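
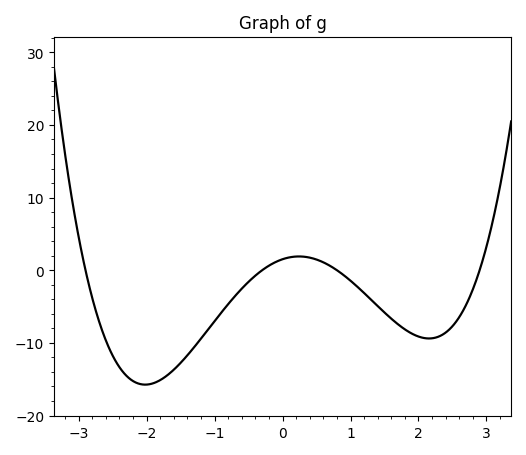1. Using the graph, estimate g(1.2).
-3.14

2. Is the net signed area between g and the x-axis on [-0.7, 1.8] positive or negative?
negative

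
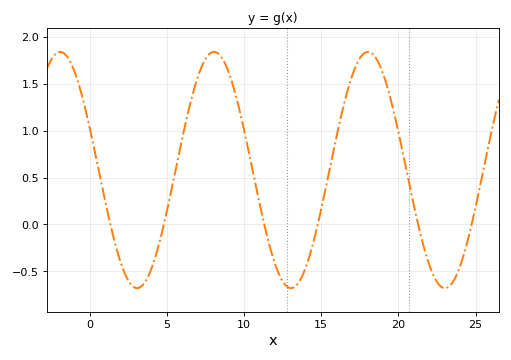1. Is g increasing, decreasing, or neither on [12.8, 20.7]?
neither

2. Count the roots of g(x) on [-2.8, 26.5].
6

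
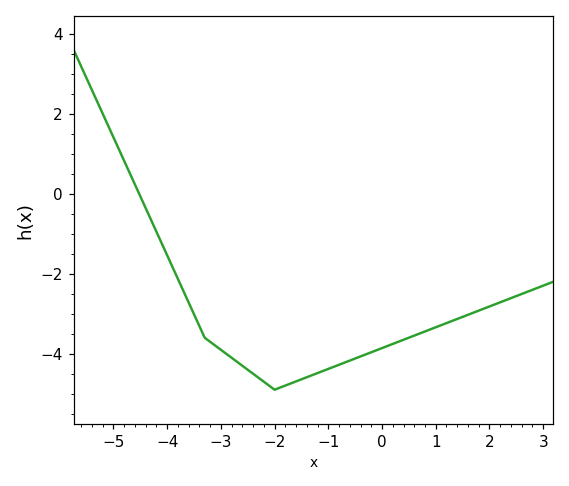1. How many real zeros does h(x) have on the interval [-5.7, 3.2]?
1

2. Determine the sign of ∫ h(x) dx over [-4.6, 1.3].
negative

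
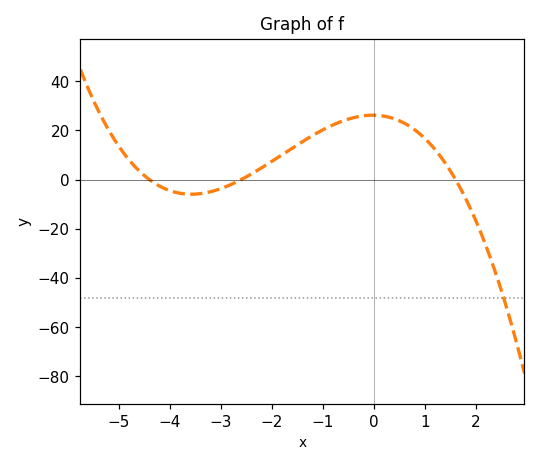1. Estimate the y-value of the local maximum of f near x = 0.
26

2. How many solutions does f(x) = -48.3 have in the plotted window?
1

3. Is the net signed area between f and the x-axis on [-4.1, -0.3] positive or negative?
positive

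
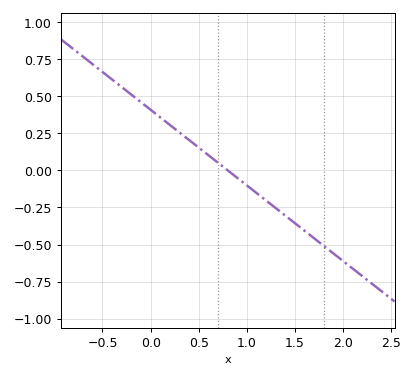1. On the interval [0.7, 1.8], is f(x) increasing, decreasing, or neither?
decreasing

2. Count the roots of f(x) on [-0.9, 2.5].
1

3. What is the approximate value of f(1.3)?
-0.25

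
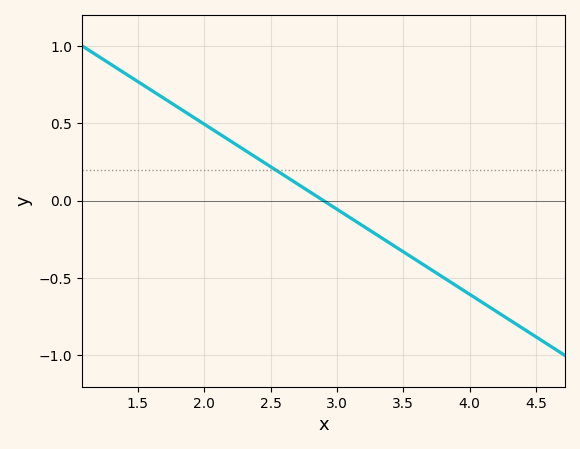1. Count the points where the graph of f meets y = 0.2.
1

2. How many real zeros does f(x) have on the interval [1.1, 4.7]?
1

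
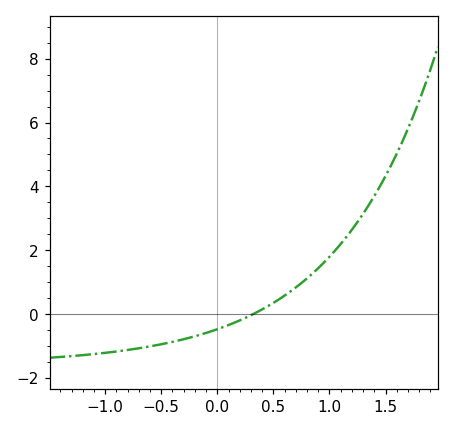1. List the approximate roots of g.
0.3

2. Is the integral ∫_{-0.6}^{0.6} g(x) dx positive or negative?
negative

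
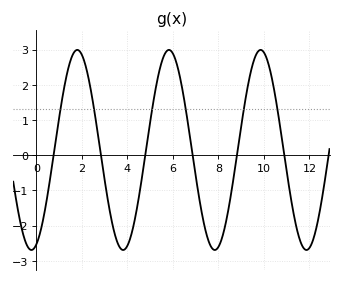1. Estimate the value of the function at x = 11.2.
-1.27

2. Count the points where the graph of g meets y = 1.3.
6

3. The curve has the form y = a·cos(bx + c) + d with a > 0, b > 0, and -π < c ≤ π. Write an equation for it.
y = 2.84cos(1.56x - 2.81) + 0.15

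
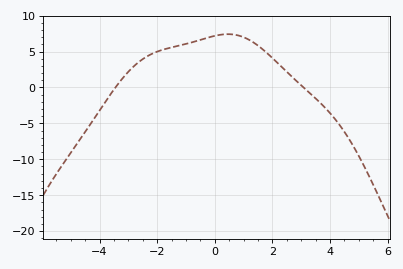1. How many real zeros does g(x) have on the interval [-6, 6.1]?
2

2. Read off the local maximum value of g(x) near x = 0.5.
7.41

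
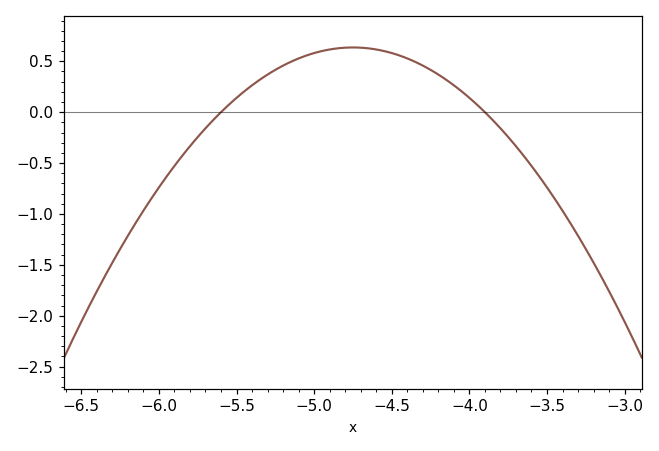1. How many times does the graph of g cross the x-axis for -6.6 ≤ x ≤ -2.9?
2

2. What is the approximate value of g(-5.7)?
-0.158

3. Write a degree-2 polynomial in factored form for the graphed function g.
y = -0.88(x + 5.6)(x + 3.9)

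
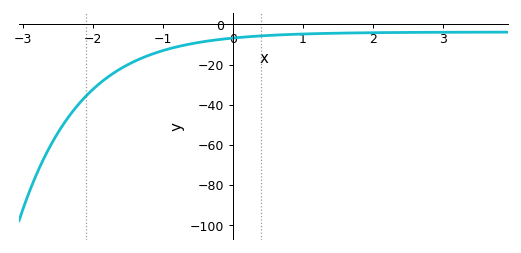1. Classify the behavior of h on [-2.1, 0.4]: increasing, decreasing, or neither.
increasing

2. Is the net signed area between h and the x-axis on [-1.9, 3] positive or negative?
negative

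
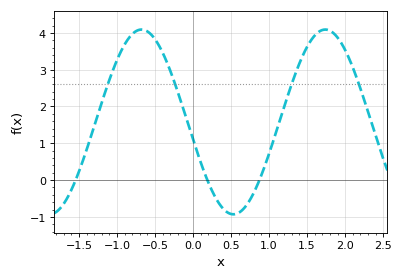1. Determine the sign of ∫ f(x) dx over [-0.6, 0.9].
positive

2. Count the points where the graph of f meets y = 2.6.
4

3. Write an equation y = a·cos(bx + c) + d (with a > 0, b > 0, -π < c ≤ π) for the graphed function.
y = 2.51cos(2.6x + 1.8) + 1.58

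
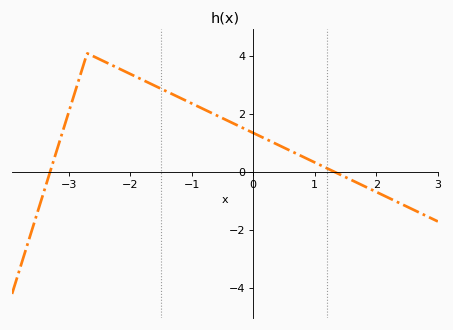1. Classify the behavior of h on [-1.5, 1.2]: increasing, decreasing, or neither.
decreasing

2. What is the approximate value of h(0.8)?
0.6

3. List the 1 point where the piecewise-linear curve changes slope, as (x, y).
(-2.7, 4.1)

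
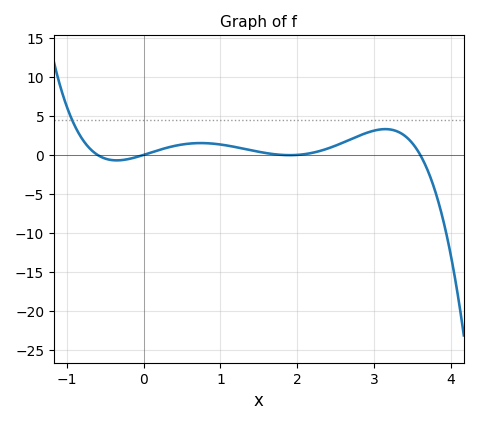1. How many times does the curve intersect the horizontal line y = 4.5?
1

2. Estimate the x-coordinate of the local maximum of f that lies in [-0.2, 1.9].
0.743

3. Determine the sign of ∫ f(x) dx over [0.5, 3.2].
positive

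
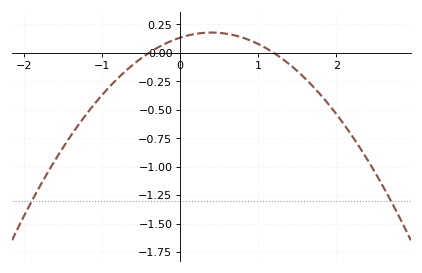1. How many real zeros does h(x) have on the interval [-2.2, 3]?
2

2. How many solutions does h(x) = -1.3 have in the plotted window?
2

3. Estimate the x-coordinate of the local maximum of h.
0.4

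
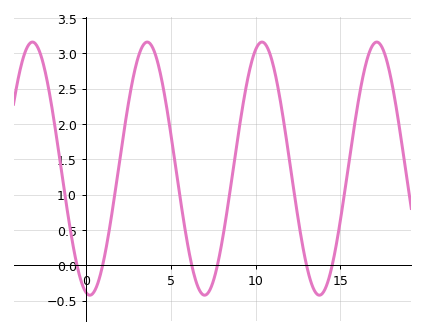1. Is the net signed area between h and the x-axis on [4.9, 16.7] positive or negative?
positive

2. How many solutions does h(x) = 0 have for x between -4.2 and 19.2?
6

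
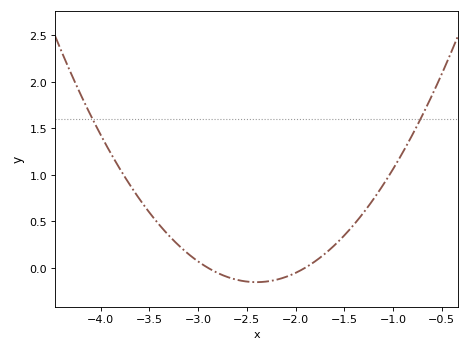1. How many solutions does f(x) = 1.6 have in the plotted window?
2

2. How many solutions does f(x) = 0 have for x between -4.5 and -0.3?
2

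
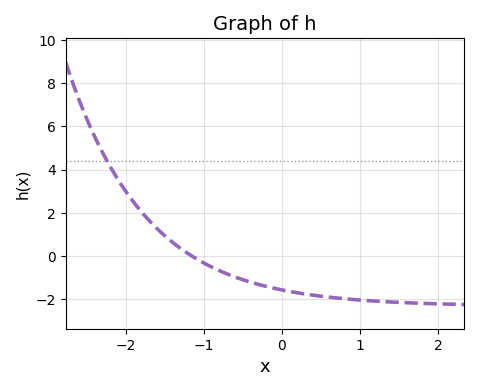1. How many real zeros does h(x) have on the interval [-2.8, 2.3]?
1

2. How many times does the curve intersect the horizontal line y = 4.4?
1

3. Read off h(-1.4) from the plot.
0.627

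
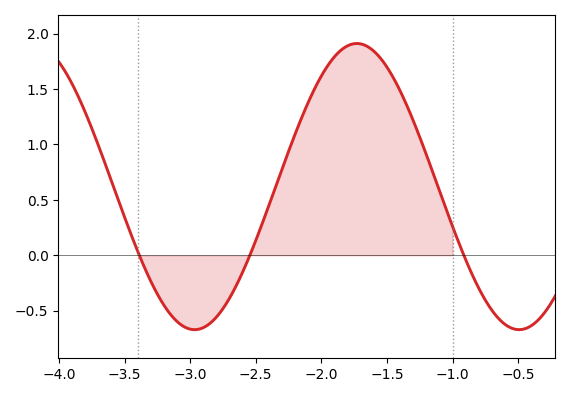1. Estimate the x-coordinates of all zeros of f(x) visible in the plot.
-3.39, -2.55, -0.913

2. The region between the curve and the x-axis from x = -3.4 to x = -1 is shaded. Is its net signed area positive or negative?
positive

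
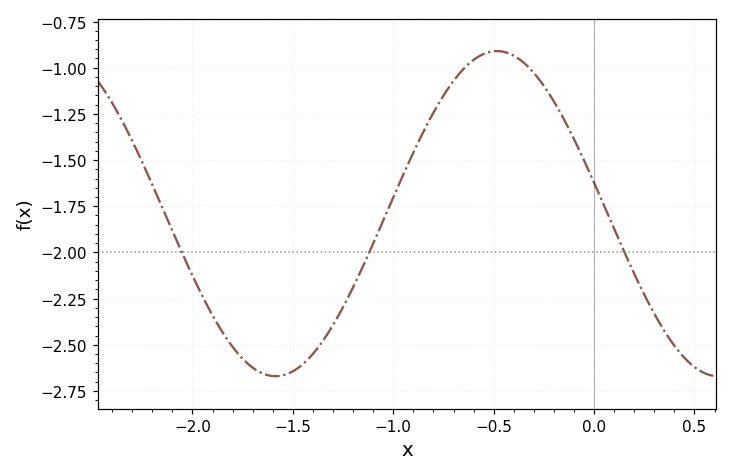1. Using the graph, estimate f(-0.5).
-0.911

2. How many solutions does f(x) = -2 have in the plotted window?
3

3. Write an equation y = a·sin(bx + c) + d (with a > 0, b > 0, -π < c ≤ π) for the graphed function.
y = 0.88sin(2.85x + 2.95) - 1.79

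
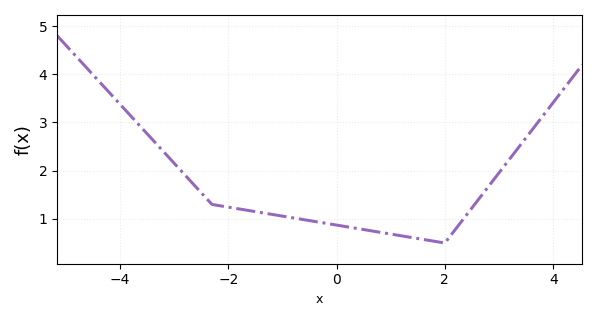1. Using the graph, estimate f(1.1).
0.7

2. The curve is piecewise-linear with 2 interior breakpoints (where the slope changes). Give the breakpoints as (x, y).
(-2.3, 1.3); (2, 0.5)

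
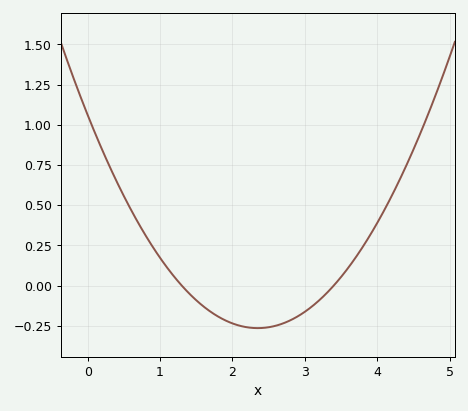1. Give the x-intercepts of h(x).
1.3, 3.4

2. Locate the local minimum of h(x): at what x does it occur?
2.4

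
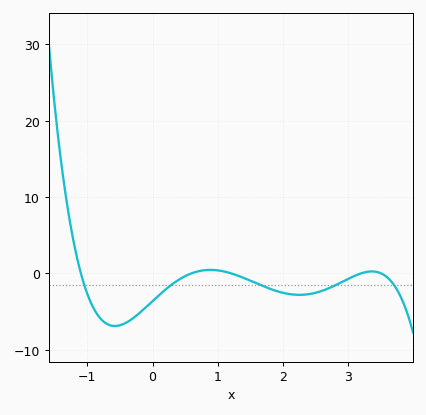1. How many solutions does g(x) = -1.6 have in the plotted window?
5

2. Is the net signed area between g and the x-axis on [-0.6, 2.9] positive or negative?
negative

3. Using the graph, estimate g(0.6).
0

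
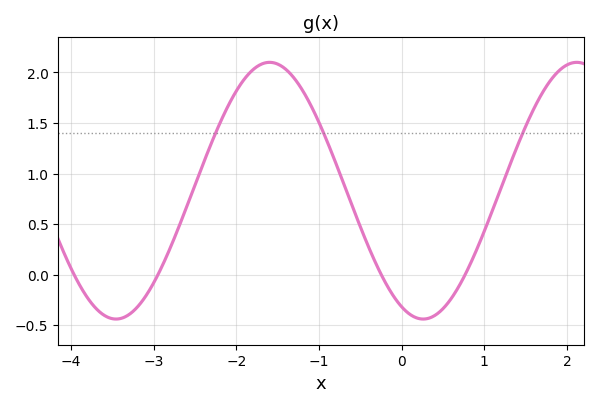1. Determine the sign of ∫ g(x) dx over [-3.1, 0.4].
positive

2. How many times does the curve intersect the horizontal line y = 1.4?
3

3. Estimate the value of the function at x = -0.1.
-0.212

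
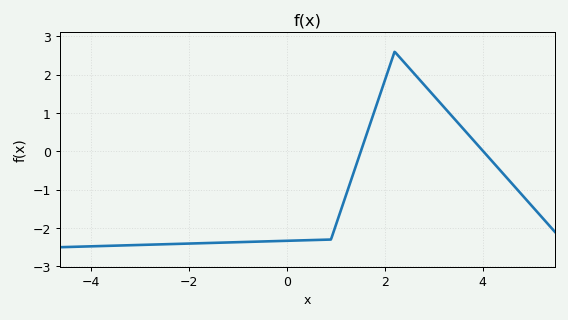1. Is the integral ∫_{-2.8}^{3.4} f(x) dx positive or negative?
negative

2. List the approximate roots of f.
1.51, 4.01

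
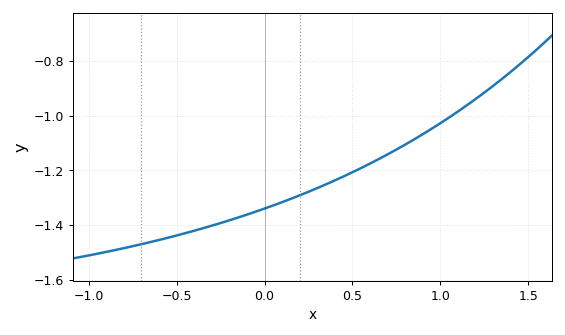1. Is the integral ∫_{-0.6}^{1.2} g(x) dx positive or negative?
negative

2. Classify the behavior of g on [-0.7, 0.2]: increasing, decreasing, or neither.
increasing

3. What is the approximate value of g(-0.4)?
-1.42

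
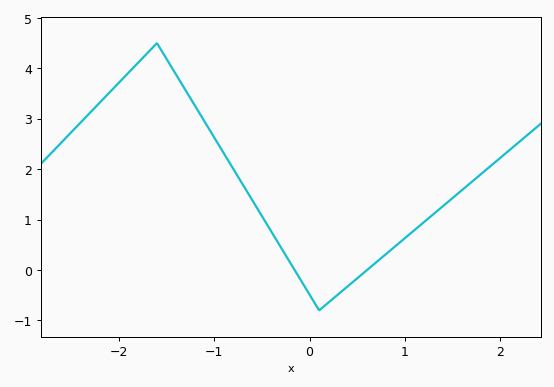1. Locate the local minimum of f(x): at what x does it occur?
0.101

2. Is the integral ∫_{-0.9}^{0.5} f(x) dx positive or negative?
positive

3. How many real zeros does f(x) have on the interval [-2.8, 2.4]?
2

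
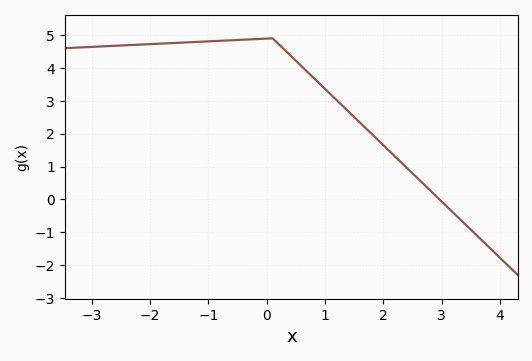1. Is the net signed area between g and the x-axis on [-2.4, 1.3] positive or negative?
positive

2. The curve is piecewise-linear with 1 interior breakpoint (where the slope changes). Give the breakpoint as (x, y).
(0.1, 4.9)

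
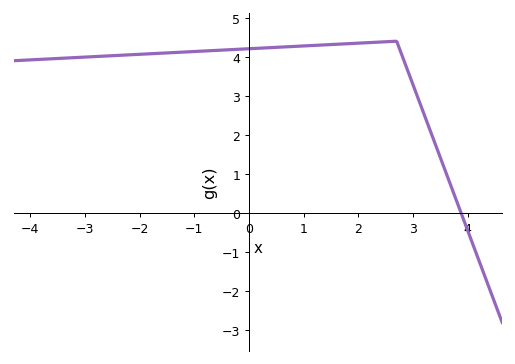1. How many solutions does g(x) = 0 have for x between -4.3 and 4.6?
1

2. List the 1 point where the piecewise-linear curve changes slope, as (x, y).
(2.7, 4.4)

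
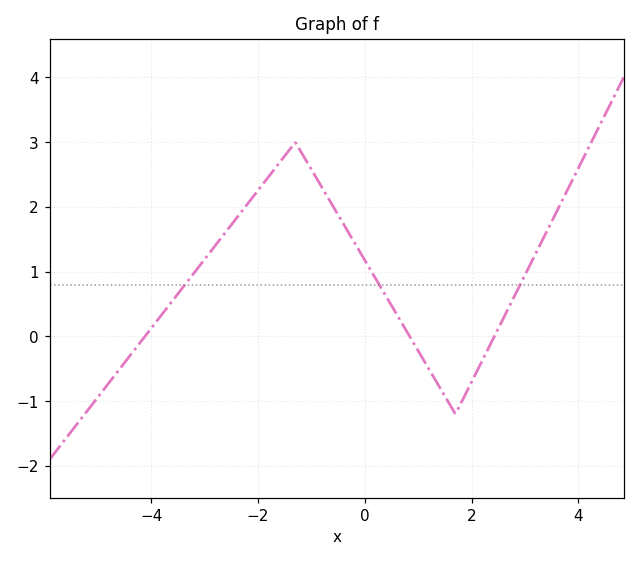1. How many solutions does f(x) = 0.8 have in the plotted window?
3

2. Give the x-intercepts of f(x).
-4.12, 0.843, 2.43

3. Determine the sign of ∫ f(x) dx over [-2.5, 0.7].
positive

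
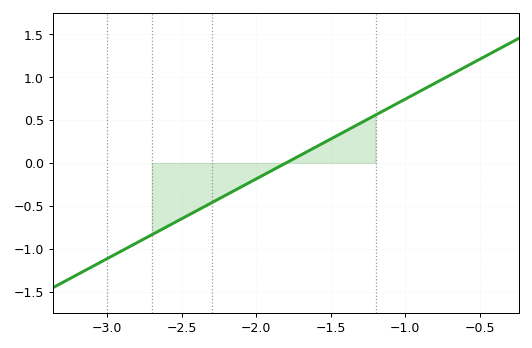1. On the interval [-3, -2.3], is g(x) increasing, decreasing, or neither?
increasing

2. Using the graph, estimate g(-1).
0.75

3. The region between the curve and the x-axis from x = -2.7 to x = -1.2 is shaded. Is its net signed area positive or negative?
negative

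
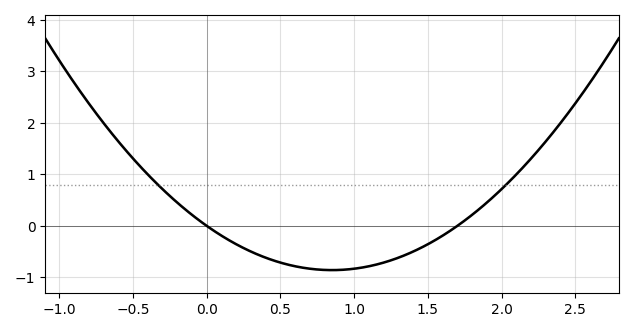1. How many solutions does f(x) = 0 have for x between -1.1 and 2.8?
2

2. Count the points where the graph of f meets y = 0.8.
2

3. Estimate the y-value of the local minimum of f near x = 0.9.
-0.9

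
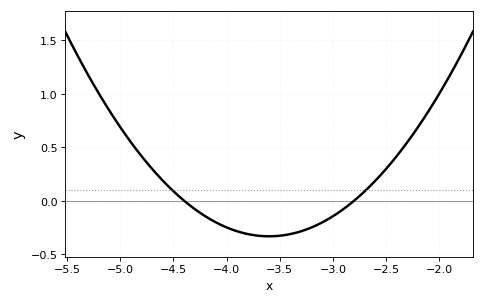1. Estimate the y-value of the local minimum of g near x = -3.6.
-0.333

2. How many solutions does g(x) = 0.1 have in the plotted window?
2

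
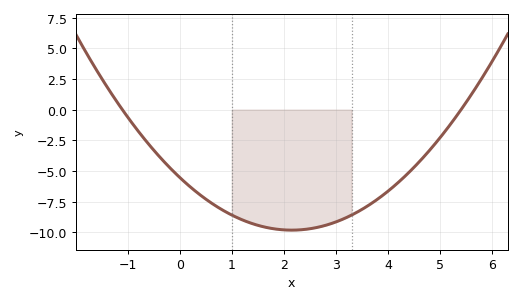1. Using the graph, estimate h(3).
-9.2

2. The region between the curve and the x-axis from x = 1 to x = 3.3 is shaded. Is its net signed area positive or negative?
negative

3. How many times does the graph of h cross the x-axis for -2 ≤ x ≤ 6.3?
2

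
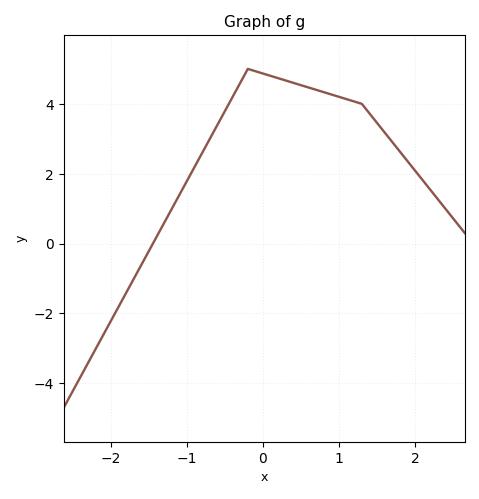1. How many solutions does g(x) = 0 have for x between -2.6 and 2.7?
1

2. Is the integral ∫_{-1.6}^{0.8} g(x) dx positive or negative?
positive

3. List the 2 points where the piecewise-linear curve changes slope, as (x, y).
(-0.2, 5); (1.3, 4)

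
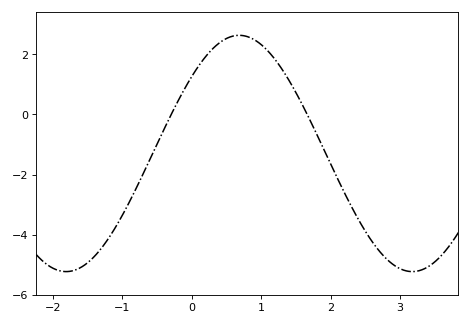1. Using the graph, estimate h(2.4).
-3.49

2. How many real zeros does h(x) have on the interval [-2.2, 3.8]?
2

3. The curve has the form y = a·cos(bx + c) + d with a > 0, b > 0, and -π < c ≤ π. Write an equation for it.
y = 3.93cos(1.26x - 0.862) - 1.3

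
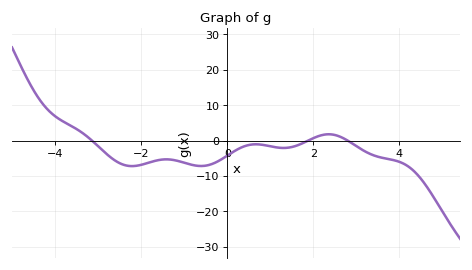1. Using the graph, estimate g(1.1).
-1.84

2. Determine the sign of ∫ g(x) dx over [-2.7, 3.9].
negative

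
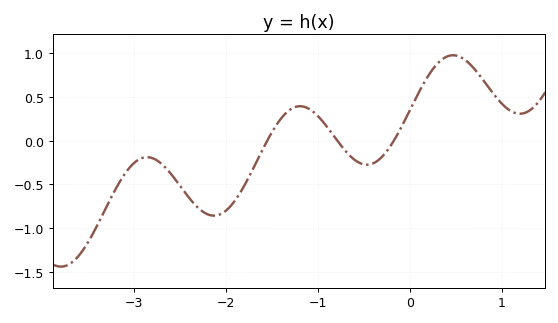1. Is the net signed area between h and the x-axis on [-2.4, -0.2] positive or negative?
negative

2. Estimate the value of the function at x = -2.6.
-0.4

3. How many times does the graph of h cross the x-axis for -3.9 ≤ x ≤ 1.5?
3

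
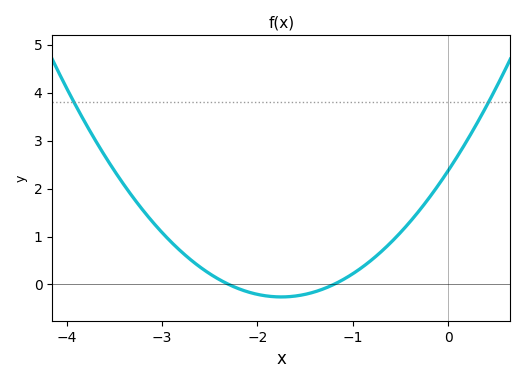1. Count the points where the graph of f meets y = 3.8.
2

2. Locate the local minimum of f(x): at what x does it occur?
-1.8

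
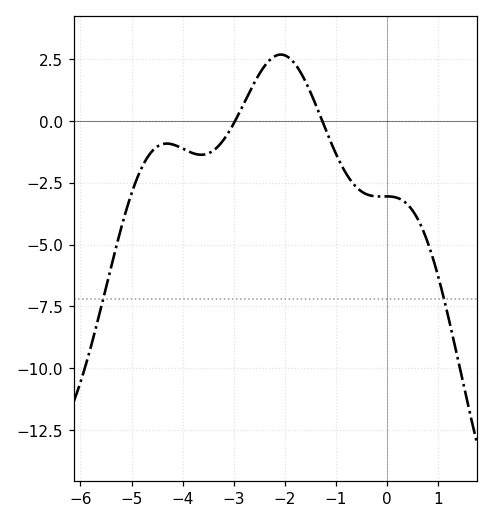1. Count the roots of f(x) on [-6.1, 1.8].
2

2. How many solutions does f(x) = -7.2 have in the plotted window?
2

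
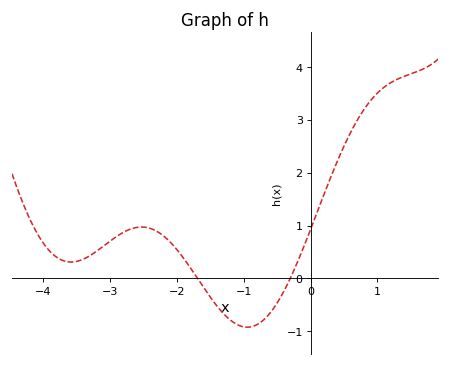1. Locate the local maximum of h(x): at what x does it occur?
-2.53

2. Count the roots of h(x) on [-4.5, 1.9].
2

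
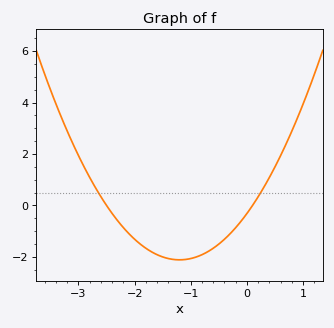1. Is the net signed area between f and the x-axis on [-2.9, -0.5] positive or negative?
negative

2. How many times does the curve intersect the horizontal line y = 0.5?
2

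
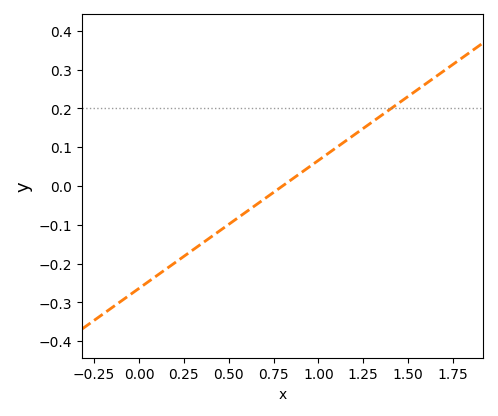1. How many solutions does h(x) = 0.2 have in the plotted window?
1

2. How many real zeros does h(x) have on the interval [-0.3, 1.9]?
1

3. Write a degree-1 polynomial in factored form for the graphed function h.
y = 0.33(x - 0.8)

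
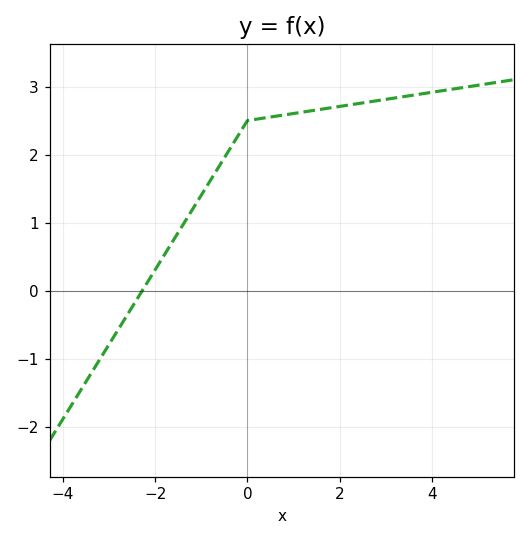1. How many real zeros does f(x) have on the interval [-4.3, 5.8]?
1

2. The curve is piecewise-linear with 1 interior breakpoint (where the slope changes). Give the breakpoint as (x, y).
(0, 2.5)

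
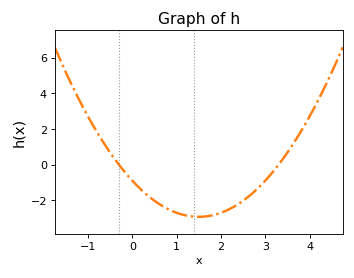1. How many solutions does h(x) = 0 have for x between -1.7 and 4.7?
2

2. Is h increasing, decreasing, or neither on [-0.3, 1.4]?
decreasing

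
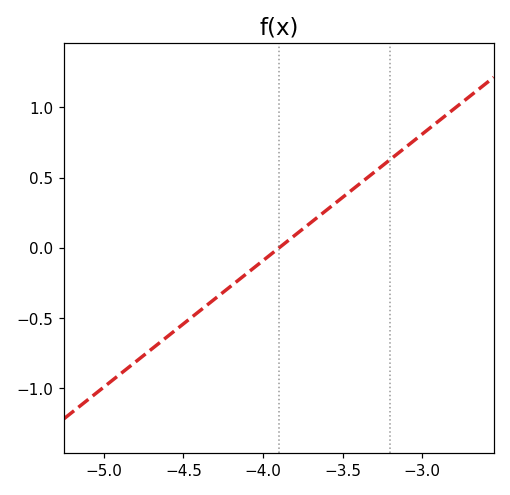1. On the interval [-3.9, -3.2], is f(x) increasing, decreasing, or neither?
increasing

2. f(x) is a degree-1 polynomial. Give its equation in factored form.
y = 0.9(x + 3.9)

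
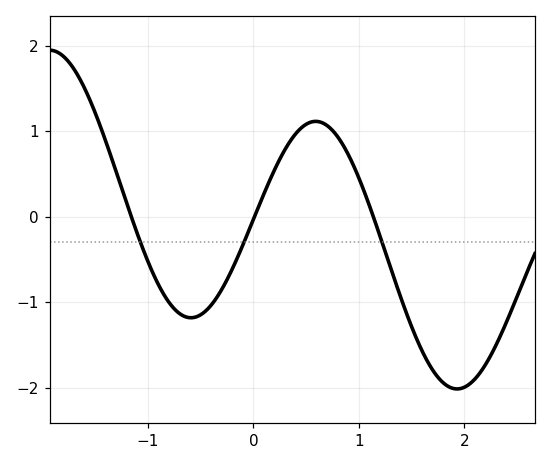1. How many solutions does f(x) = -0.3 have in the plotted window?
3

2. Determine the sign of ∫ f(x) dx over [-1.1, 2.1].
negative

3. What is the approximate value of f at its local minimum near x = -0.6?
-1.18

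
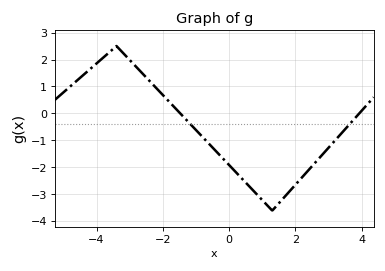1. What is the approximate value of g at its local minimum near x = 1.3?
-3.6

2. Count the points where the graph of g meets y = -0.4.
2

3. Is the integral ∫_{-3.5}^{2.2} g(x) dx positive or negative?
negative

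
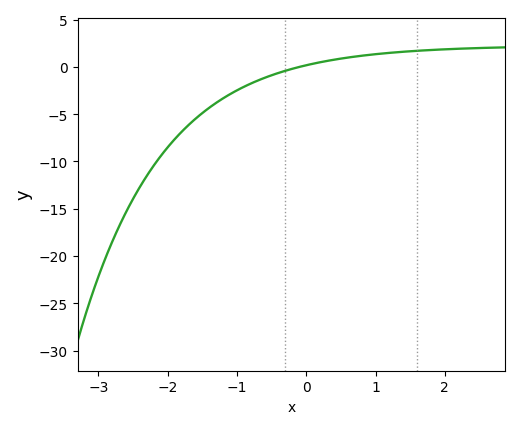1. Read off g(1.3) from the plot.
1.5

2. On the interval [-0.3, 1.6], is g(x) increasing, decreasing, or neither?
increasing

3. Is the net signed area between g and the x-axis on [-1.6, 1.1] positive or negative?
negative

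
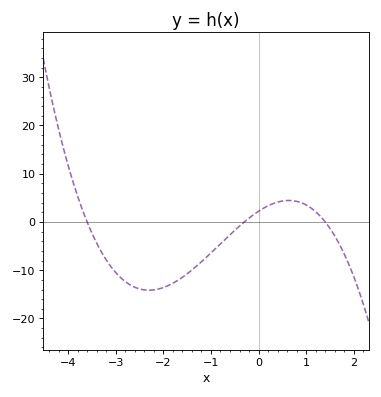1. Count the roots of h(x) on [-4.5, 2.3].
3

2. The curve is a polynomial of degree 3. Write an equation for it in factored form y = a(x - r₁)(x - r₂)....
y = -1.47(x + 3.6)(x + 0.3)(x - 1.4)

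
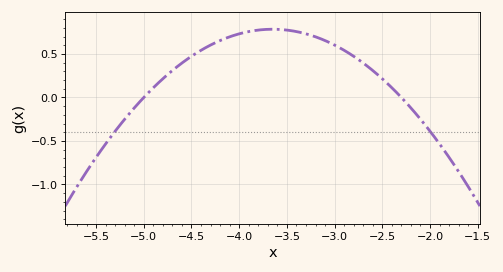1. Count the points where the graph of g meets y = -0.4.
2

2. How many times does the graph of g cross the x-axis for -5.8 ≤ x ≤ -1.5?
2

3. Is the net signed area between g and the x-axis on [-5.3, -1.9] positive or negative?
positive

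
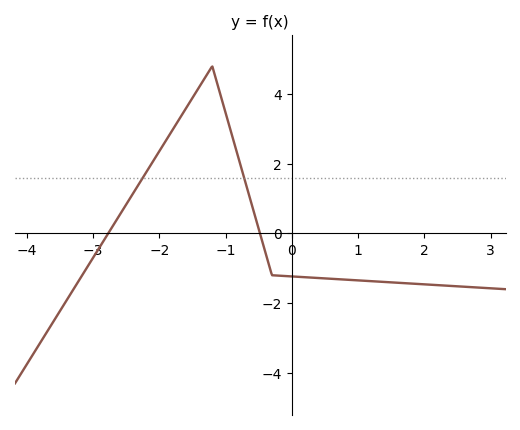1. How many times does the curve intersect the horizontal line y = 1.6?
2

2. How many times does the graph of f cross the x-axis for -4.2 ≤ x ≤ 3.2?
2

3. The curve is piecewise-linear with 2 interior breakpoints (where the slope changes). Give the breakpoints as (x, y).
(-1.2, 4.8); (-0.3, -1.2)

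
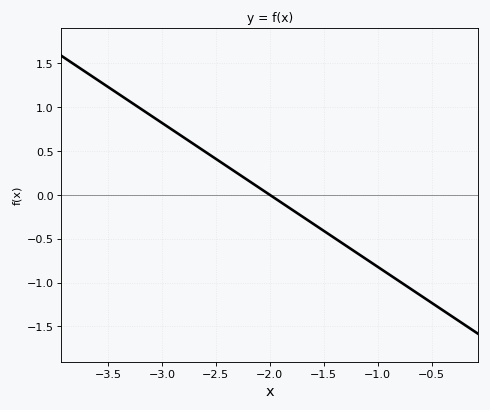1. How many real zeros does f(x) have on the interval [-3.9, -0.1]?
1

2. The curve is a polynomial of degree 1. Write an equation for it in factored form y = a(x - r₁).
y = -0.82(x + 2)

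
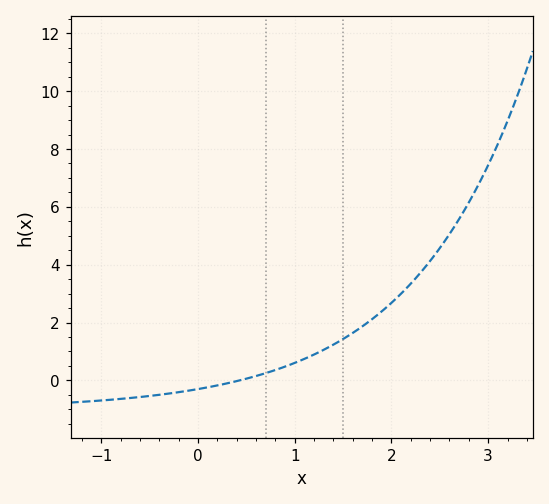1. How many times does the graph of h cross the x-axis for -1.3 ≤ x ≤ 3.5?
1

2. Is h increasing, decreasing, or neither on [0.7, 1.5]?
increasing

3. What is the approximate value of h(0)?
-0.4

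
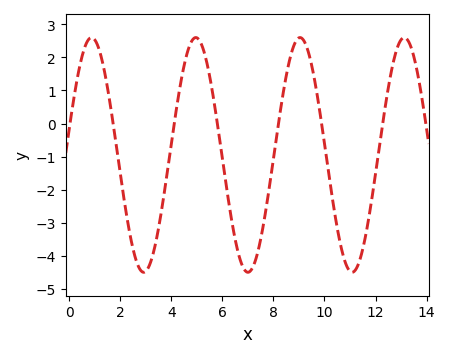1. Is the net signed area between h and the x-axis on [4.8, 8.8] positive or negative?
negative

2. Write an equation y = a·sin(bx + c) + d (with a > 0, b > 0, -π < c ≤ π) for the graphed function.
y = 3.55sin(1.54x + 0.212) - 0.95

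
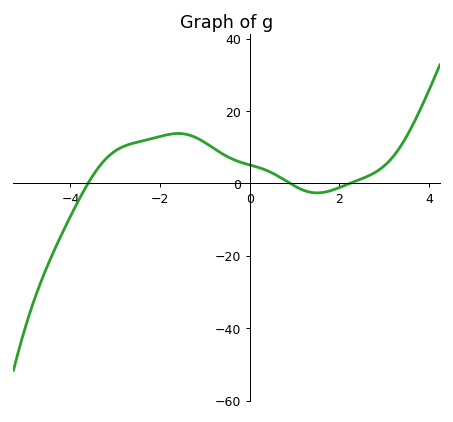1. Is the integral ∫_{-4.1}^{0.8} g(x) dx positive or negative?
positive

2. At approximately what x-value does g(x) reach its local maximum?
-1.59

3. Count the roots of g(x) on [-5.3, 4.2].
3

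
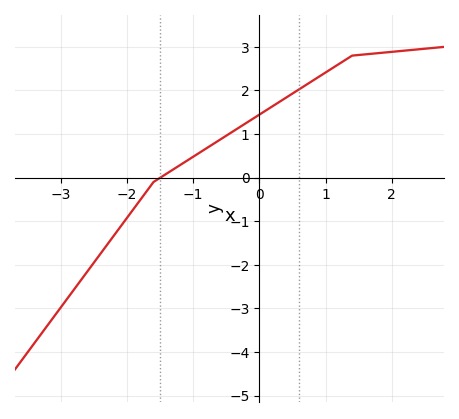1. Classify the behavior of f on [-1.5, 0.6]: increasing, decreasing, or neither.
increasing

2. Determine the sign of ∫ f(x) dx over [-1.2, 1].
positive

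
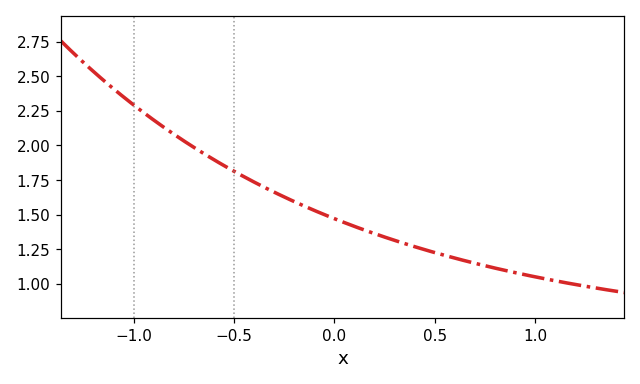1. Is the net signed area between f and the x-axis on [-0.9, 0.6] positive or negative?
positive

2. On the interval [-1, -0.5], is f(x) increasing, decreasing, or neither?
decreasing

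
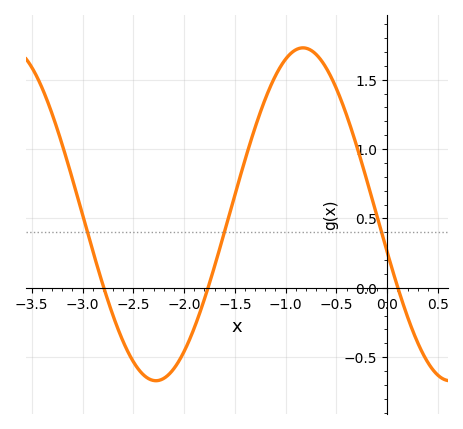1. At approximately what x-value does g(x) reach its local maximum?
-0.8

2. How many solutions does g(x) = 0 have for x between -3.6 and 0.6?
3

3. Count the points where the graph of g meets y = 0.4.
3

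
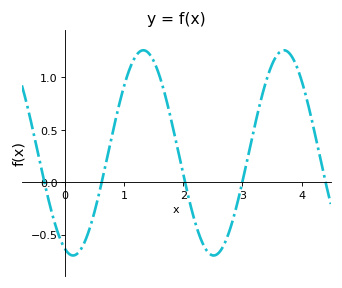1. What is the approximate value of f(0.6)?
-0.05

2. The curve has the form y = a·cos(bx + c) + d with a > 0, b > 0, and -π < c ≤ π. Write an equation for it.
y = 0.98cos(2.6x + 2.8) + 0.28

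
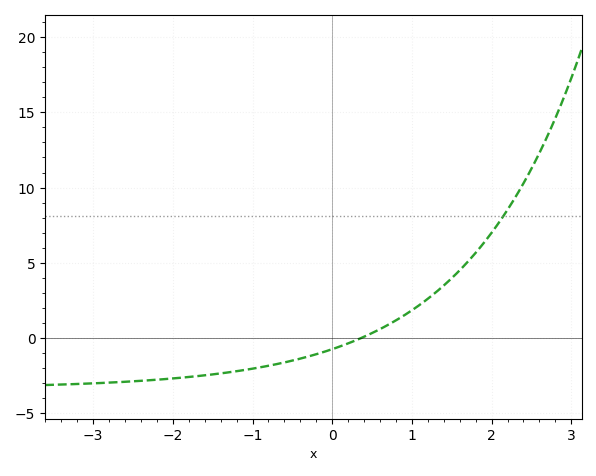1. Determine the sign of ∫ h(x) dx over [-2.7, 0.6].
negative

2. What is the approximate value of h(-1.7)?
-2.54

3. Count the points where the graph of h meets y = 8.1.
1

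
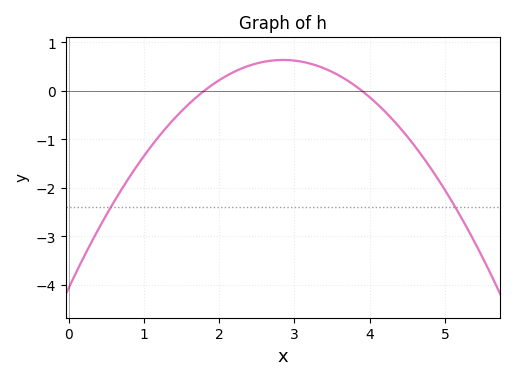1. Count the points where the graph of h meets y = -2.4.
2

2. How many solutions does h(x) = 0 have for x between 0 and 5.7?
2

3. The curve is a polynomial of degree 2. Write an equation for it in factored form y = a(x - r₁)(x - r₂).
y = -0.58(x - 1.8)(x - 3.9)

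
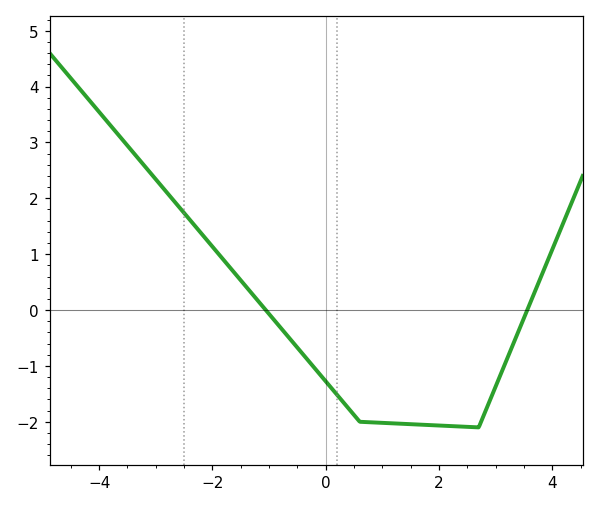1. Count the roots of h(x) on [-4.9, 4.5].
2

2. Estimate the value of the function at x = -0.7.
-0.4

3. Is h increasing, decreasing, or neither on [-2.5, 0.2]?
decreasing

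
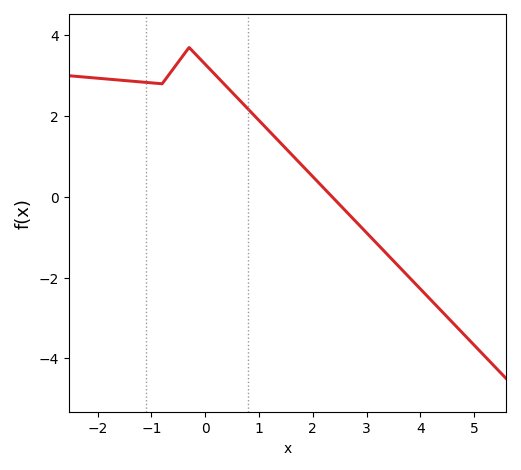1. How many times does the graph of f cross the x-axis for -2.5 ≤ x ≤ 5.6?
1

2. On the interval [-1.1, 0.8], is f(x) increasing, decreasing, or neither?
neither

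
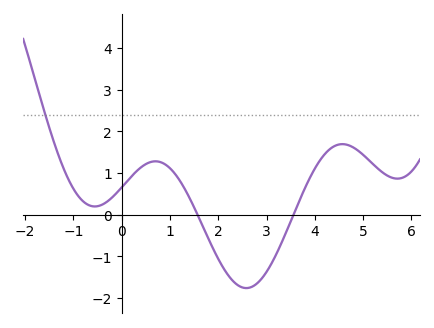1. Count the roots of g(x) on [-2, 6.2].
2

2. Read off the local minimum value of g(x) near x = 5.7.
0.863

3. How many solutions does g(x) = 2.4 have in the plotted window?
1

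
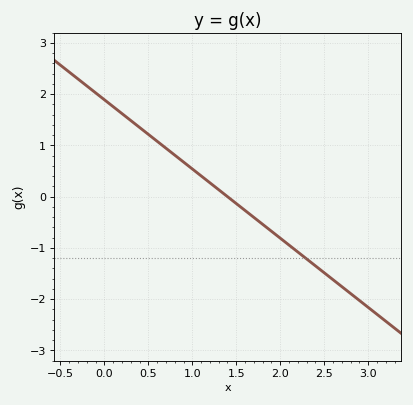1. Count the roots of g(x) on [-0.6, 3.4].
1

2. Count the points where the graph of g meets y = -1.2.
1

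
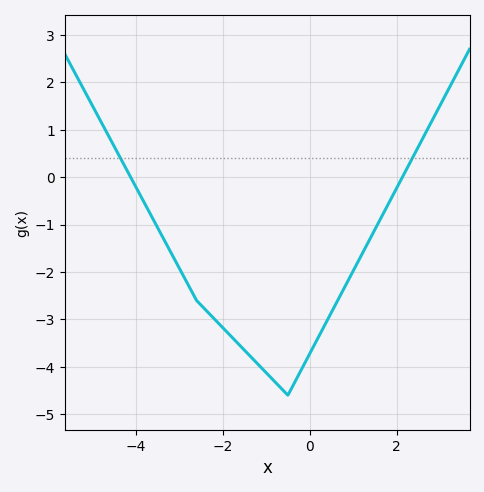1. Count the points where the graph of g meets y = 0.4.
2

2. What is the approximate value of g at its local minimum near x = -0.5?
-4.6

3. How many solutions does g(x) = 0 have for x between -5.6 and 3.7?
2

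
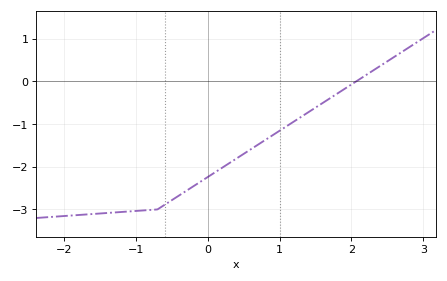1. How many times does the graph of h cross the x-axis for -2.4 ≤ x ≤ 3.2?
1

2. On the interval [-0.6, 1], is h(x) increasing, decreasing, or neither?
increasing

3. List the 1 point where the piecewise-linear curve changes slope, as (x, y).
(-0.7, -3)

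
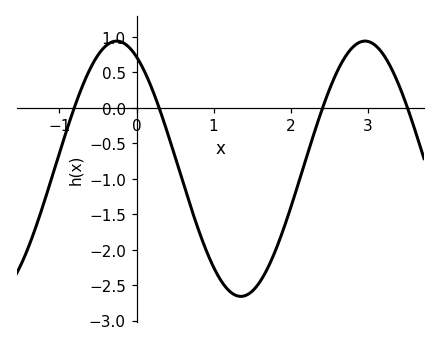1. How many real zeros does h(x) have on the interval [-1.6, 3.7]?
4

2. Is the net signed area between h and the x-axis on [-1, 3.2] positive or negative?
negative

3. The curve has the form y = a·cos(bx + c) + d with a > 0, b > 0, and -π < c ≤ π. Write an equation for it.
y = 1.8cos(1.95x + 0.502) - 0.86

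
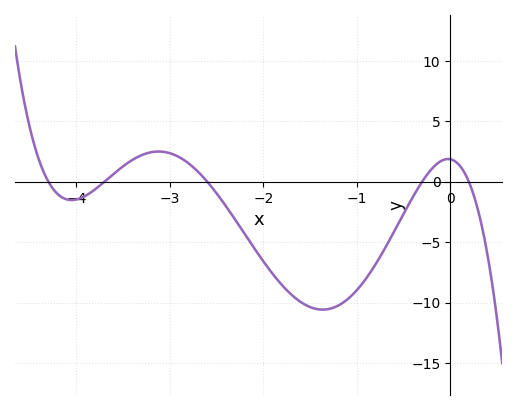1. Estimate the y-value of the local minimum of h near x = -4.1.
-1.5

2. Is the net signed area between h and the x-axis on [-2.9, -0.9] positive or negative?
negative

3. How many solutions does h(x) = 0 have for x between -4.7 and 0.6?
5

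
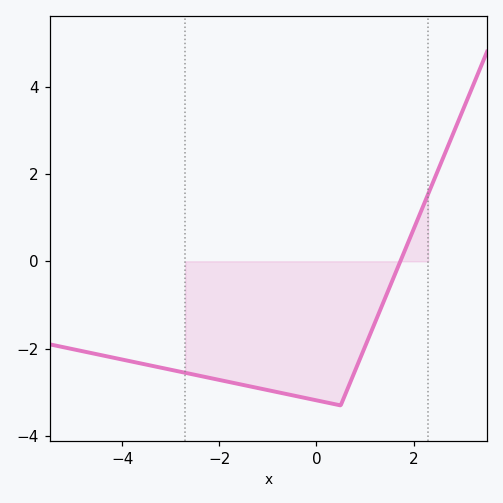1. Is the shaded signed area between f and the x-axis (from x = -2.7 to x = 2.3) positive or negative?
negative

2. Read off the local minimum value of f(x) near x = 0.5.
-3.3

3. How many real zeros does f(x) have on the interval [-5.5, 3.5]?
1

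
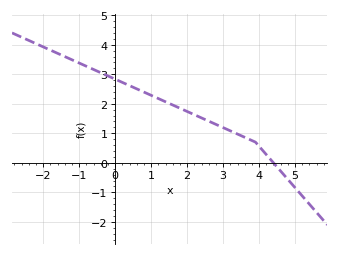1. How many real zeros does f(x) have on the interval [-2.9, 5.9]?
1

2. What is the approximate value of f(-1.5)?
3.65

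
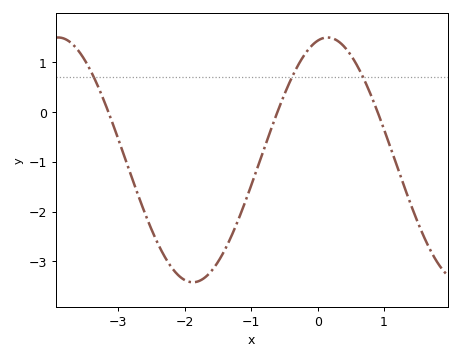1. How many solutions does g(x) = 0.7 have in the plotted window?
3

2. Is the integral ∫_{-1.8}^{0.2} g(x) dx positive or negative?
negative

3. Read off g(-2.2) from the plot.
-3.1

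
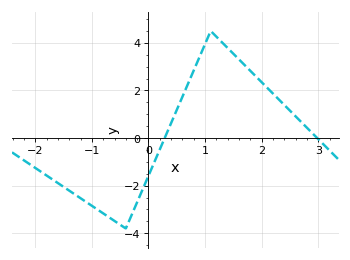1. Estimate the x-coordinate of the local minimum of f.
-0.4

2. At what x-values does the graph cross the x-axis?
0.3, 3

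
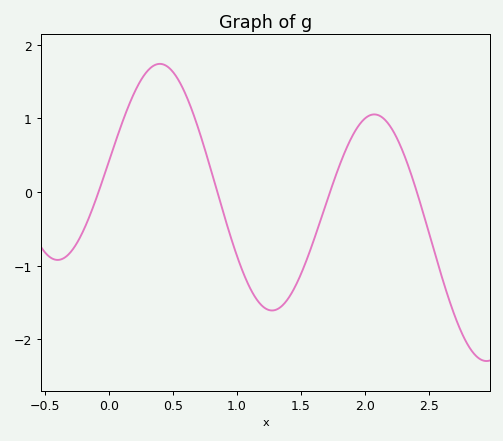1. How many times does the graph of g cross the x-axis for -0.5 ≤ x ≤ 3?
4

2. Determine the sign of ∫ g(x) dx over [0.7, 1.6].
negative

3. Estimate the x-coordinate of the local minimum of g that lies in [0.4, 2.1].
1.3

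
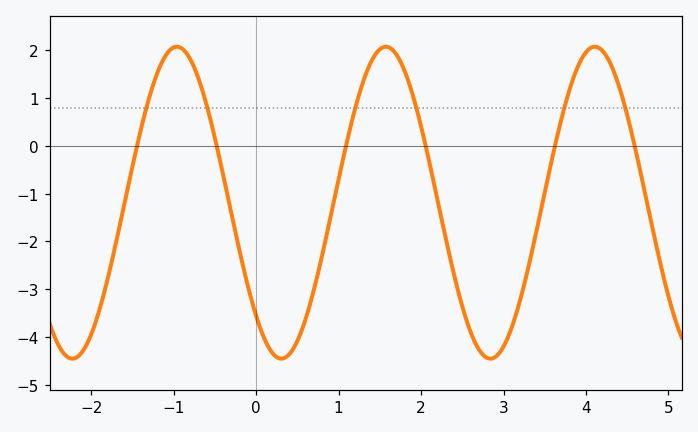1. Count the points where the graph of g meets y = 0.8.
6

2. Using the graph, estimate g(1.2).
0.8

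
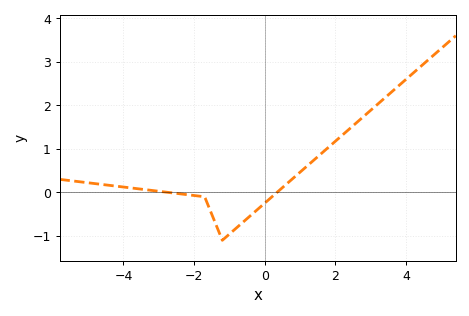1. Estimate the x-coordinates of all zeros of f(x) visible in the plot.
-2.8, 0.4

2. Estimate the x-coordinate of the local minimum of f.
-1.2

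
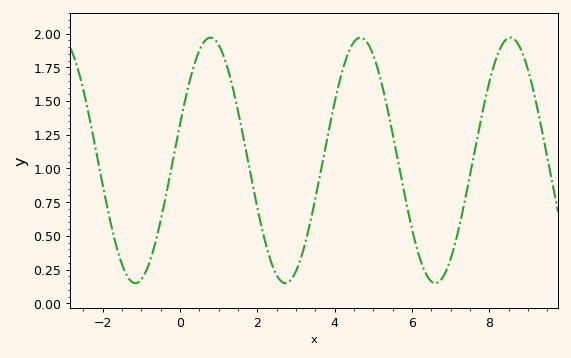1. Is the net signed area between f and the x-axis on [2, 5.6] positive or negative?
positive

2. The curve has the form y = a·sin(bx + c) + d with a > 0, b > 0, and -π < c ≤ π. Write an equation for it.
y = 0.91sin(1.62x + 0.3) + 1.06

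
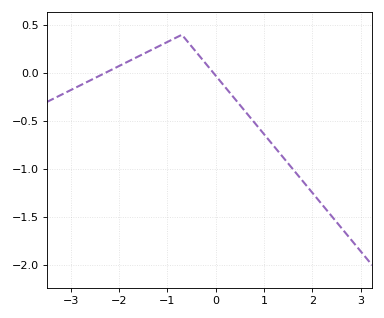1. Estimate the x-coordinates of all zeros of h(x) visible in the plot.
-2.3, -0.044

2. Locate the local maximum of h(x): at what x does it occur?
-0.701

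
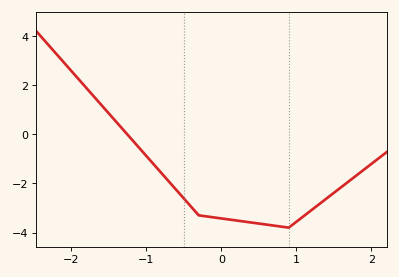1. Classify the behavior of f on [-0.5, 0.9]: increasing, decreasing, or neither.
decreasing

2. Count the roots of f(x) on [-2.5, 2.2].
1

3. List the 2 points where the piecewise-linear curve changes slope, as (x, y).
(-0.3, -3.3); (0.9, -3.8)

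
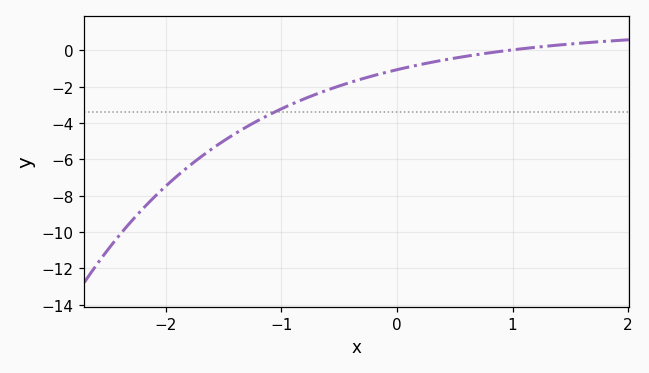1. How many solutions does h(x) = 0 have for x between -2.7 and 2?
1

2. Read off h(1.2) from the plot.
0.163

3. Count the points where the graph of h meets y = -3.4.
1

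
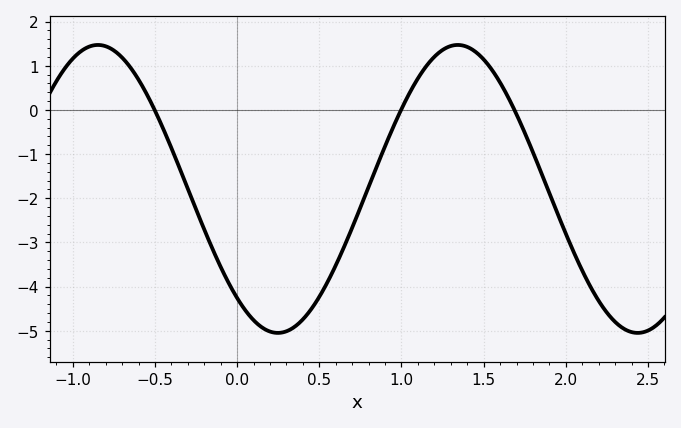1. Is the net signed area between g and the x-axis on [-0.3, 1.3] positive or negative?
negative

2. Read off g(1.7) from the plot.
-0.1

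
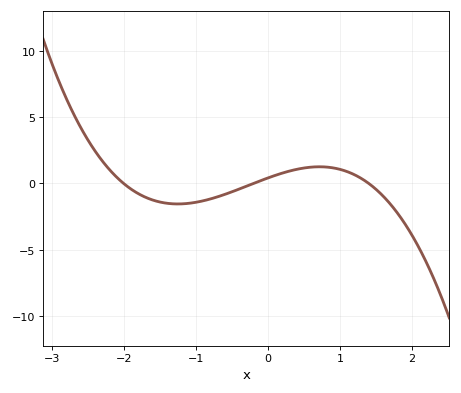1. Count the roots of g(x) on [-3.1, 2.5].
3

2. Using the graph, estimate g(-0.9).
-1.31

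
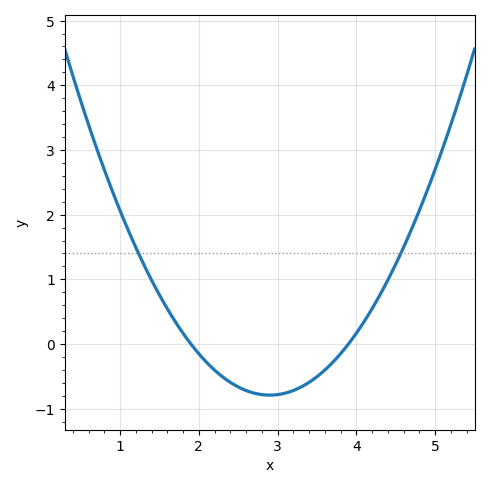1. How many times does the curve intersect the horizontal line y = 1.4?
2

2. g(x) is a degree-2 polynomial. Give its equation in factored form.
y = 0.79(x - 1.9)(x - 3.9)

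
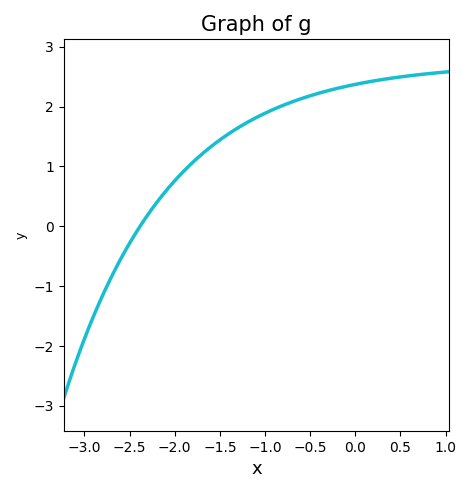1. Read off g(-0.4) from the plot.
2.2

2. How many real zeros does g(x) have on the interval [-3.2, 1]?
1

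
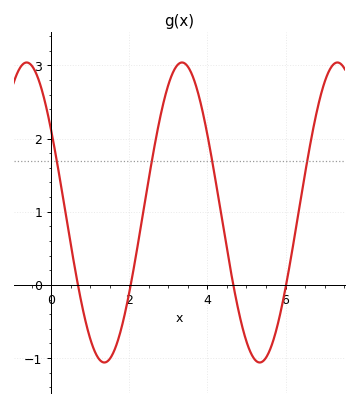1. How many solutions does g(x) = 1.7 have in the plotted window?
4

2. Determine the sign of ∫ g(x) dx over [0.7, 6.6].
positive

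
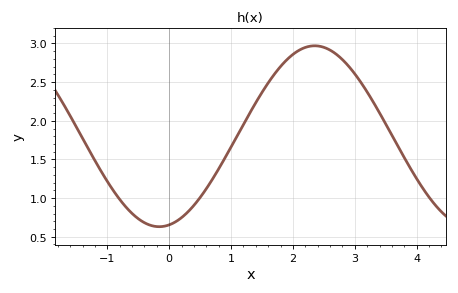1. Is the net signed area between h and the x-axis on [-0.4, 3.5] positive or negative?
positive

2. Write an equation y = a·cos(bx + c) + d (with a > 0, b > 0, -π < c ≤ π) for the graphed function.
y = 1.17cos(1.25x - 2.94) + 1.8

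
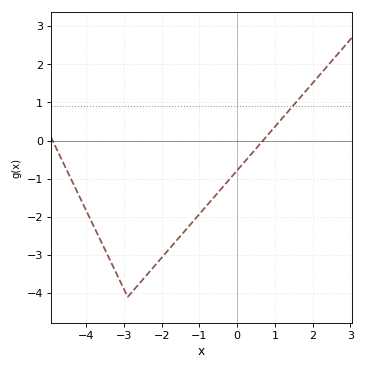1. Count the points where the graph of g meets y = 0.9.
1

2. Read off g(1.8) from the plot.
1.3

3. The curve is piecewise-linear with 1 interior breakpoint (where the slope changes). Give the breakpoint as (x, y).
(-2.9, -4.1)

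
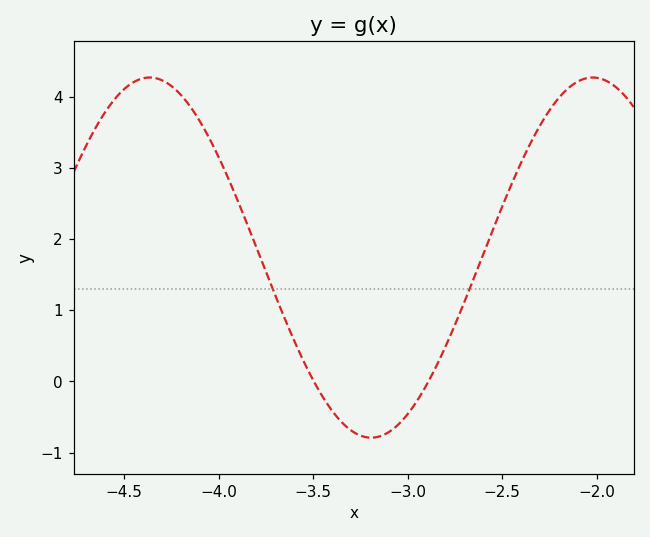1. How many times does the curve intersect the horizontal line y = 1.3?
2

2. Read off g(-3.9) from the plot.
2.55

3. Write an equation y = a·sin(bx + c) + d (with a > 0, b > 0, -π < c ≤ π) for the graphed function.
y = 2.53sin(2.68x + 0.702) + 1.74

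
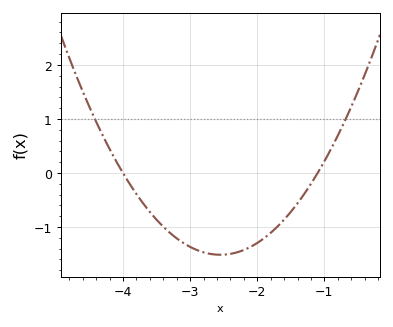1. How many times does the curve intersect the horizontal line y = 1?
2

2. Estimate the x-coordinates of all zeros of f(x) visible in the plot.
-4, -1.1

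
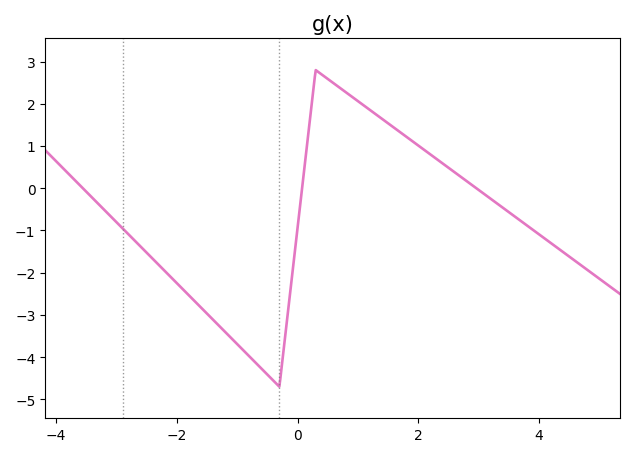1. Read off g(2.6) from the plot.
0.383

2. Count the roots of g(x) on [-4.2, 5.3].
3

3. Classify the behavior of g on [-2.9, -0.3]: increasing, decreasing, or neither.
decreasing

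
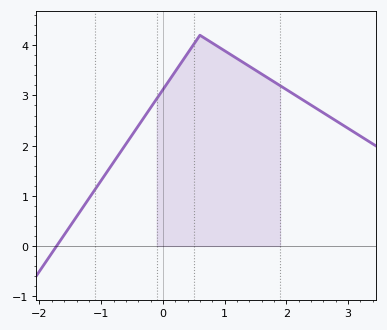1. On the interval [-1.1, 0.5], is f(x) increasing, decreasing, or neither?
increasing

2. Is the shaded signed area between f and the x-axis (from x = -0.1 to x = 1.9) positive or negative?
positive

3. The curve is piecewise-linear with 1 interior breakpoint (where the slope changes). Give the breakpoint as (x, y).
(0.6, 4.2)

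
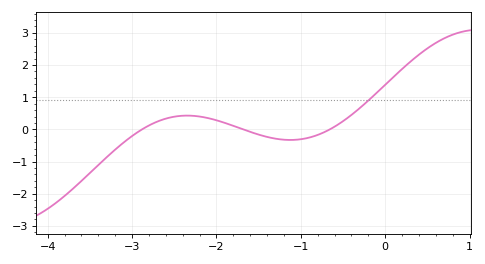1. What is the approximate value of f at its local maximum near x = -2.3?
0.4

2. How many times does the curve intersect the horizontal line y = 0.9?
1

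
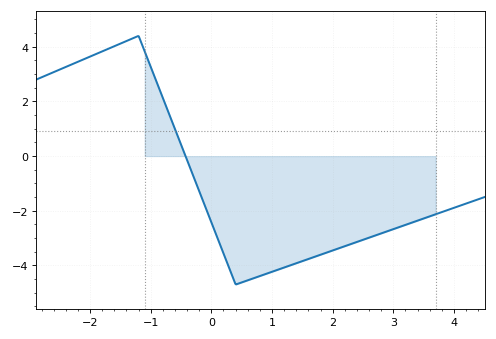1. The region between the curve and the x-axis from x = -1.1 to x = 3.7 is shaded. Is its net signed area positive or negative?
negative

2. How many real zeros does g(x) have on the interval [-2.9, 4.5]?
1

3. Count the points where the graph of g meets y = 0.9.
1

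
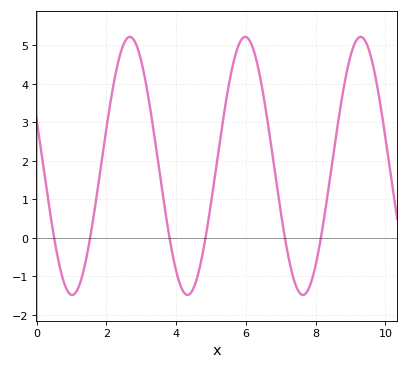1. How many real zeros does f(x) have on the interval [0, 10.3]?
6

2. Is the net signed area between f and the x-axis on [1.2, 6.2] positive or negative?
positive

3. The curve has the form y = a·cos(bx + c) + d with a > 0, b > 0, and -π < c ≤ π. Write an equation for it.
y = 3.35cos(1.9x + 1.2) + 1.87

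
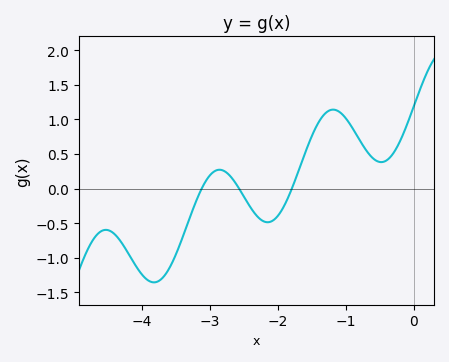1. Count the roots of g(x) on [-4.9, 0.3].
3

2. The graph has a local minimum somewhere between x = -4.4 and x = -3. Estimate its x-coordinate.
-3.8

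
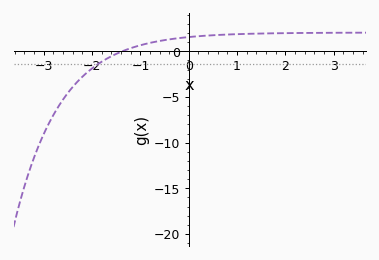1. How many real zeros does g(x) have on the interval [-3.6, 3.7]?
1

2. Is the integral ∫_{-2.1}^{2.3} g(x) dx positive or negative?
positive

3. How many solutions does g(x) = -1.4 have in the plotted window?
1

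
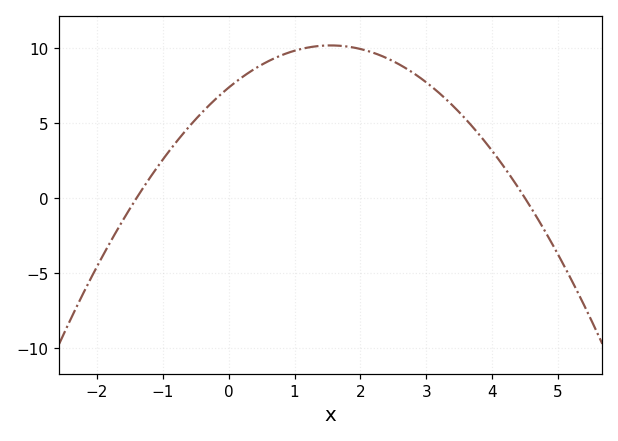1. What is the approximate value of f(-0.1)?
7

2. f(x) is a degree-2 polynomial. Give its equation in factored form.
y = -1.17(x + 1.4)(x - 4.5)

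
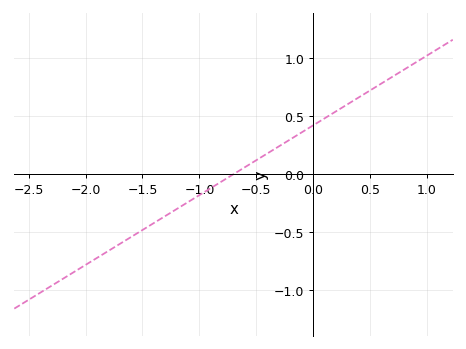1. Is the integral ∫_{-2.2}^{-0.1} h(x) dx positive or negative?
negative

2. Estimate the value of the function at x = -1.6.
-0.55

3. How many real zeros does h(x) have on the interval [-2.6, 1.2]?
1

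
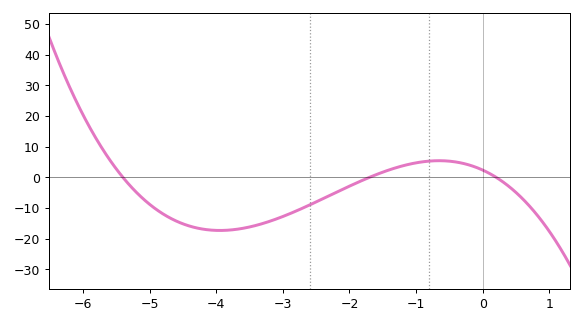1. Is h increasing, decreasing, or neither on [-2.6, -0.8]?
increasing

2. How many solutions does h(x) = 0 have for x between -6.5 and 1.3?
3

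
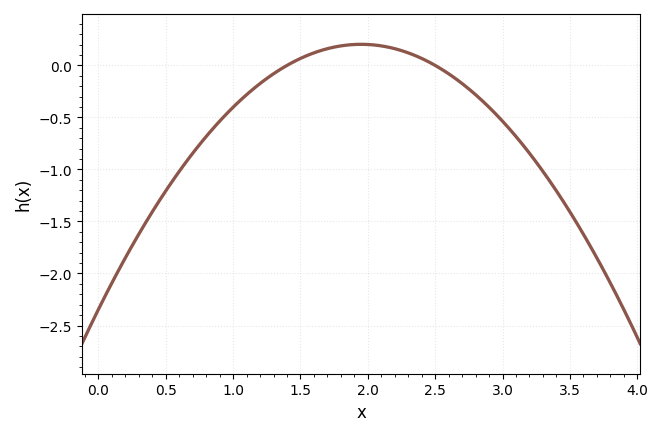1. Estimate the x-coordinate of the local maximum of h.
1.9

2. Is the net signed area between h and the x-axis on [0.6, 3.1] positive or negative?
negative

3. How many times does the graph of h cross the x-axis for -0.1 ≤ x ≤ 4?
2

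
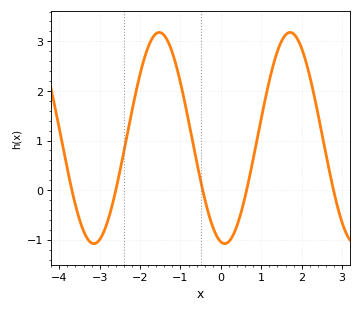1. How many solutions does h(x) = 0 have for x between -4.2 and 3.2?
5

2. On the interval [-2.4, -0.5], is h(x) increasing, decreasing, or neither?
neither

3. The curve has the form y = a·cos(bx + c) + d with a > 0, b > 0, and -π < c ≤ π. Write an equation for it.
y = 2.13cos(1.94x + 2.96) + 1.05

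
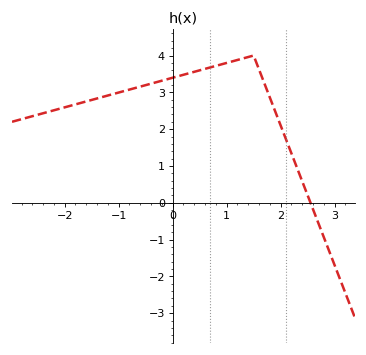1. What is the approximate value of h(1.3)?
3.92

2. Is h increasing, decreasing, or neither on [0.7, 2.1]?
neither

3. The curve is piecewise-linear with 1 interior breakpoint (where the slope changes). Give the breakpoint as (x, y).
(1.5, 4)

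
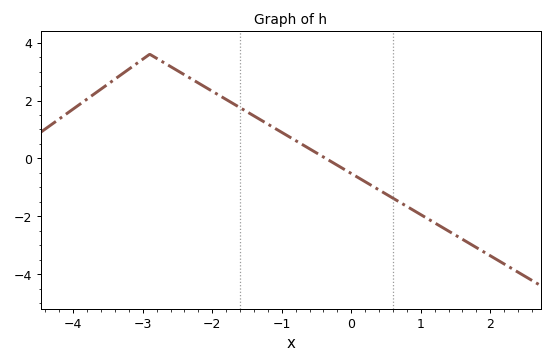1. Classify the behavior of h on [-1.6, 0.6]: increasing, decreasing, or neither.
decreasing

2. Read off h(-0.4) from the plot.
0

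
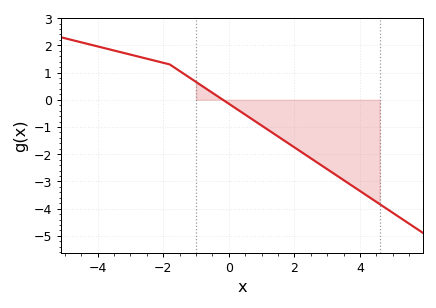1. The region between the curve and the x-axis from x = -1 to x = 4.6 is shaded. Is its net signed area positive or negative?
negative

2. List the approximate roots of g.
-0.2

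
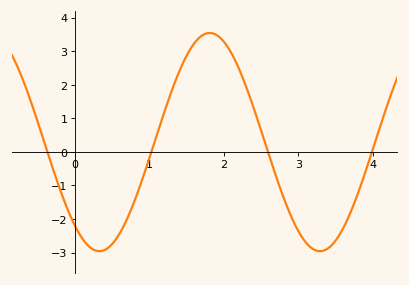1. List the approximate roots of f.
-0.373, 1.02, 2.59, 3.99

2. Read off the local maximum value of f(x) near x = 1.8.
3.54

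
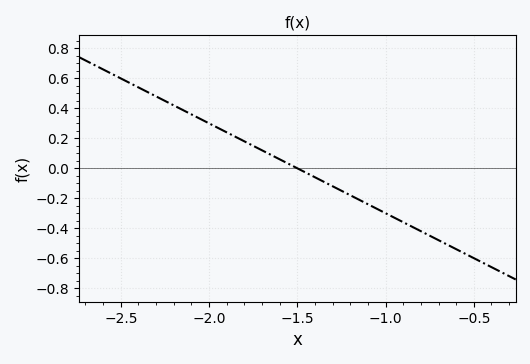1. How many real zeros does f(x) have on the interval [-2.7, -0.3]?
1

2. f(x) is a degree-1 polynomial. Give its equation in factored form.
y = -0.6(x + 1.5)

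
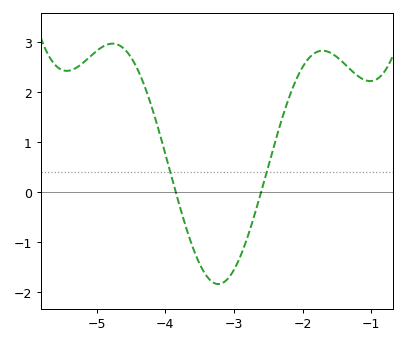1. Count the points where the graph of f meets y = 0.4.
2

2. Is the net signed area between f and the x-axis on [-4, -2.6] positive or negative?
negative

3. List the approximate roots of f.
-3.8, -2.6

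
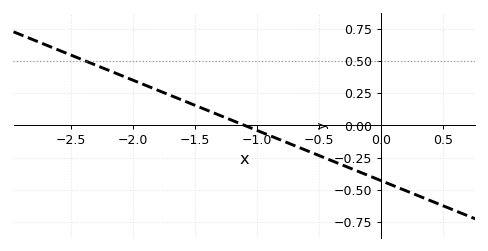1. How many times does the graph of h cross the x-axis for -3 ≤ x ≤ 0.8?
1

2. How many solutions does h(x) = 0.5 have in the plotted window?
1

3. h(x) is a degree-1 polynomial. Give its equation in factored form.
y = -0.39(x + 1.1)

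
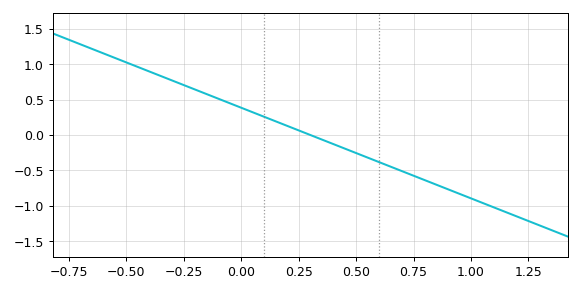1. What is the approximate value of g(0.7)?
-0.5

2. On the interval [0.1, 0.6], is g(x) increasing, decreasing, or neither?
decreasing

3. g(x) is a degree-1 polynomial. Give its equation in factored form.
y = -1.28(x - 0.3)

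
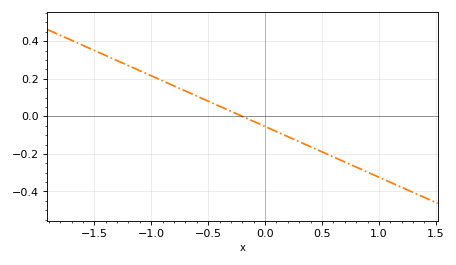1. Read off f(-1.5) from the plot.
0.36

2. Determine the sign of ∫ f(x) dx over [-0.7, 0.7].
negative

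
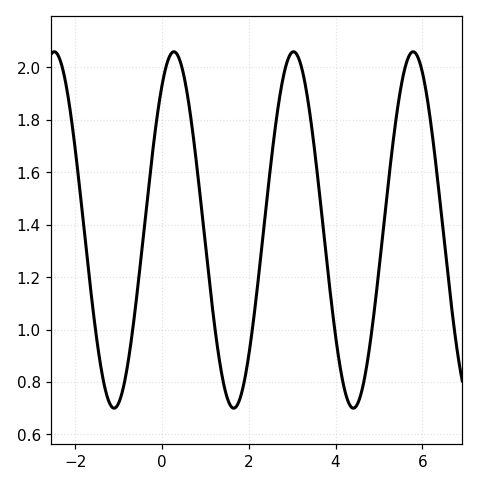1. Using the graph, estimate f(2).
0.9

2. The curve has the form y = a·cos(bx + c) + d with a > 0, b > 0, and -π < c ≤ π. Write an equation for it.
y = 0.68cos(2.3x - 0.63) + 1.38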